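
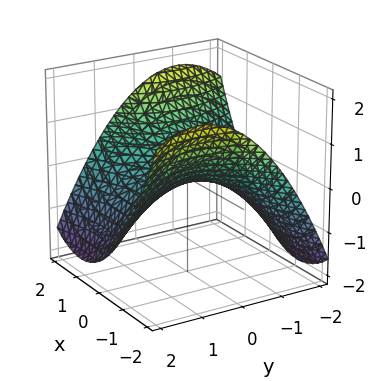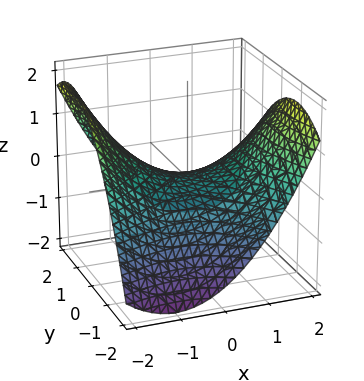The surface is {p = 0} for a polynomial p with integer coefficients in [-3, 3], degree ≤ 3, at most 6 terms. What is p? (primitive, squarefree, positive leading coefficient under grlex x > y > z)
Degree: no degree-1 surface has this shape, so deg p = 2.
From the axis intercepts and sections: it meets the z-axis at z = 0 (among the integer gridlines); one y-axis crossing is at y = 0; one x-axis crossing is at x = 0.
Fitting integer coefficients to these (and the overall shape) gives p.

x^2 - x*y - y^2 - 3*z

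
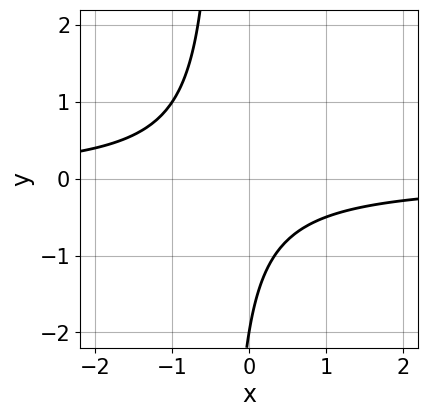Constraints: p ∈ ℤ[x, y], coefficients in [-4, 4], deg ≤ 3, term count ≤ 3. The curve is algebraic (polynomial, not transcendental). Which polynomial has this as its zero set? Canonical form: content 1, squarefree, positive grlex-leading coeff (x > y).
3*x*y + y + 2

First, deg p = 2. No degree-1 curve has this shape.
Then, from the axis intercepts and sections: no x-intercept at any integer in the box; it meets the y-axis at y = -2 (among the integer gridlines).
Finally, together with the visible shape, these determine p as stated.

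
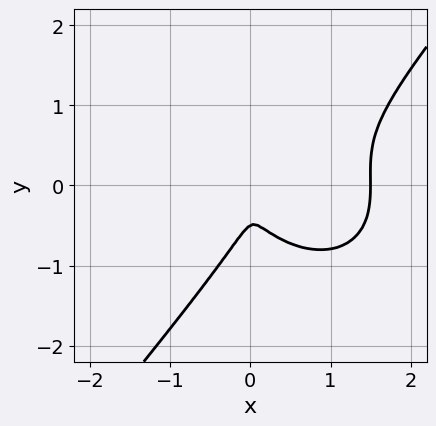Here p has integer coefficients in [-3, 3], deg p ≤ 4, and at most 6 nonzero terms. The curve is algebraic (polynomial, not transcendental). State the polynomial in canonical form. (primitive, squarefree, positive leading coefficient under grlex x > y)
2*x^3 + x*y^2 - 2*y^3 - 3*x^2 - y^2

The degree is 3 — a generic line meets the curve in up to 3 points.
Solving for integer coefficients yields p as stated.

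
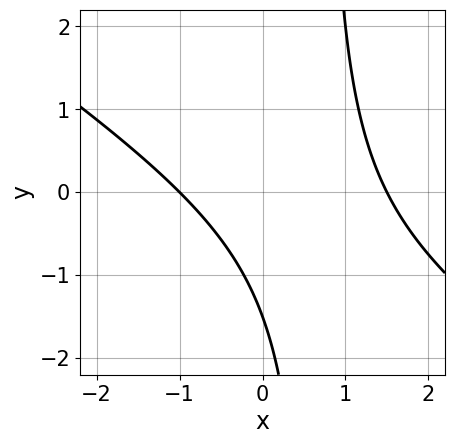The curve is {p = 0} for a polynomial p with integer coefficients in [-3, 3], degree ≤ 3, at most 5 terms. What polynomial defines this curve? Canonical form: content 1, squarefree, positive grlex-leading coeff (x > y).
2*x^2 + 3*x*y - x - 2*y - 3

The degree is 2 — the shape is more complex than any degree-1 curve.
Observable constraints: it crosses the x-axis at the gridline x = -1.
Together with the visible shape, these determine p as stated.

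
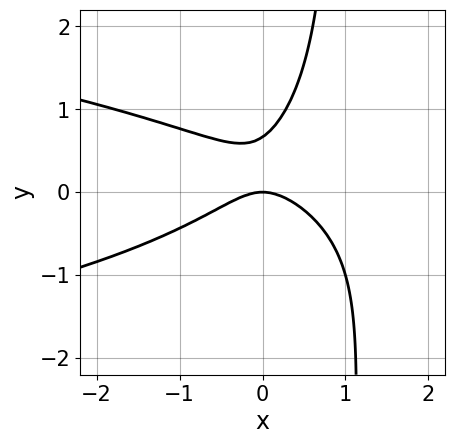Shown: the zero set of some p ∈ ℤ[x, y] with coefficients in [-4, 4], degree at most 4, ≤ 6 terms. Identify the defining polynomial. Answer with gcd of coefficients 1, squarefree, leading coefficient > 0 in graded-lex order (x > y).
First, the degree is 3 — no degree-2 curve has this shape.
Then, reading off the gridlines: it meets the y-axis at y = 0 (among the integer gridlines); it crosses the x-axis at the gridline x = 0.
Finally, together with the visible shape, these determine p as stated.

3*x*y^2 + 2*x^2 - 3*y^2 + 2*y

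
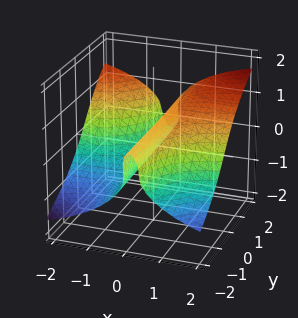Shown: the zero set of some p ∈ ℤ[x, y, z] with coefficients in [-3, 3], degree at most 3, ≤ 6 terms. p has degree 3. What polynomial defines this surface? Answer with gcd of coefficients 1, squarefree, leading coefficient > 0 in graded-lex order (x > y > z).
The degree is 3 — the shape is more complex than any degree-2 surface.
Reading off the gridlines: every point of the y-axis in the box is on the surface; it crosses the x-axis at the gridline x = 0; it meets the z-axis at z = 0 (among the integer gridlines).
Assembling these constraints gives the stated polynomial.

2*x^2*y - 2*x^2*z - 2*z^3 + z^2 + 2*x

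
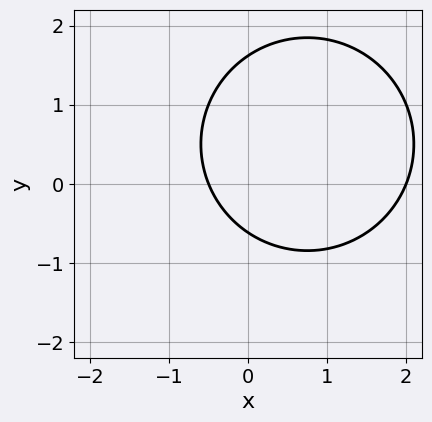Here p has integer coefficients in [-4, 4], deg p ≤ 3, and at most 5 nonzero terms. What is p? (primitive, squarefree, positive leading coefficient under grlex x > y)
2*x^2 + 2*y^2 - 3*x - 2*y - 2

1. Degree: a generic line meets the curve in up to 2 points, so deg p = 2.
2. Checking where it meets the axes: it crosses the x-axis at the gridline x = 2.
3. Solving for integer coefficients yields p as stated.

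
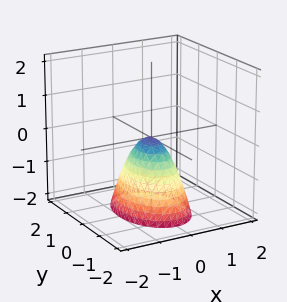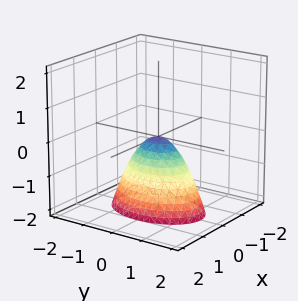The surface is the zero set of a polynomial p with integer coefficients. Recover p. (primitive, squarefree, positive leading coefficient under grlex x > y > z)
1. deg p = 2.
2. Symmetries: the x ↦ −x reflection is a symmetry, so x appears only in even powers; the y ↦ −y reflection is a symmetry, so y appears only in even powers.
3. Observable constraints: it crosses the x-axis at the gridline x = 0; one y-axis crossing is at y = 0; one z-axis crossing is at z = 0.
4. Solving for integer coefficients yields p as stated.

2*x^2 + y^2 + z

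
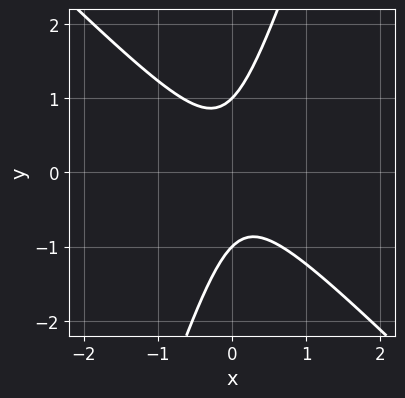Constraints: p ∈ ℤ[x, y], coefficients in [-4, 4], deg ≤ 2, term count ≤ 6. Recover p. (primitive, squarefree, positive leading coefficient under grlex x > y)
3*x^2 + 2*x*y - y^2 + 1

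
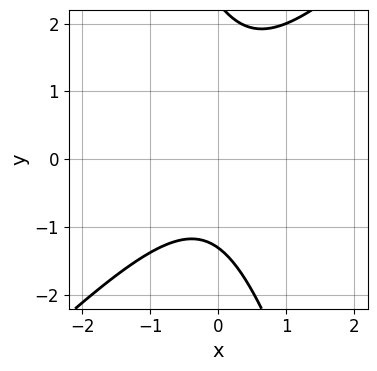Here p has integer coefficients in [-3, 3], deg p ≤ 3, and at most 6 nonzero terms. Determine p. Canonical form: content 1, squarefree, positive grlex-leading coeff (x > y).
3*x^2 - 2*x*y - y^2 + y + 3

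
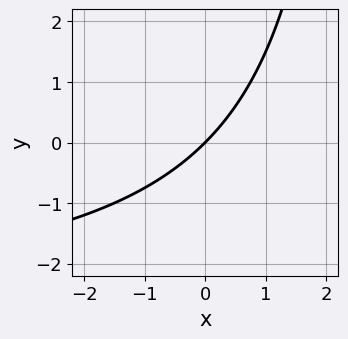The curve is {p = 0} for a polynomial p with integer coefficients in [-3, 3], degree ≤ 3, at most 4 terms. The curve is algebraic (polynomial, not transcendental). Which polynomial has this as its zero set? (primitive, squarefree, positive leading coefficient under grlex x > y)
Degree: the shape is more complex than any degree-1 curve, so deg p = 2.
Reading off the gridlines: one y-axis crossing is at y = 0; one x-axis crossing is at x = 0.
Together with the visible shape, these determine p as stated.

x*y + 3*x - 3*y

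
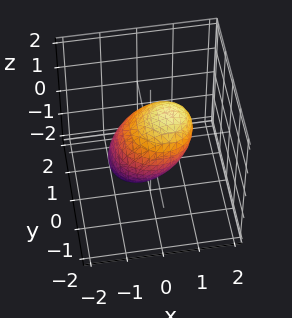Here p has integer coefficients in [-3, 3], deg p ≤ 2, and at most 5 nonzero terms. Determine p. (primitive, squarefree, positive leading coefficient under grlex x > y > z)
(a) deg p = 2.
(b) From the axis intercepts and sections: the y-axis gridline crossings are at y ∈ {-1, 1}; among the integer gridlines, it crosses the x-axis at x ∈ {-1, 1}.
(c) The integer polynomial consistent with all of this is the stated p.

x^2 - x*z + y^2 + z^2 - 1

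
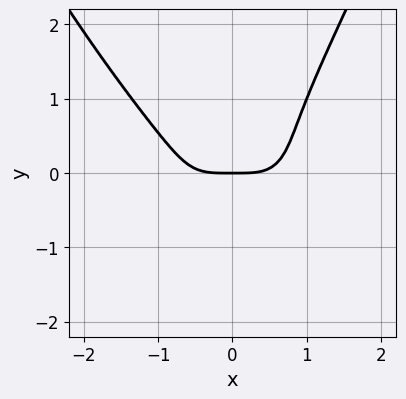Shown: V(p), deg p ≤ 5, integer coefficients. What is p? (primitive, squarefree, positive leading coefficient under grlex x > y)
1. Degree: a generic line meets the curve in up to 4 points, so deg p = 4.
2. Observable constraints: it crosses the x-axis at the gridline x = 0; it crosses the y-axis at the gridline y = 0.
3. Fitting integer coefficients to these (and the overall shape) gives p.

x^4 + x*y^2 - y^3 - y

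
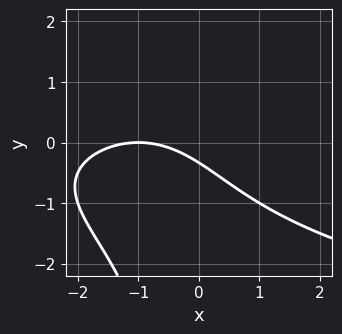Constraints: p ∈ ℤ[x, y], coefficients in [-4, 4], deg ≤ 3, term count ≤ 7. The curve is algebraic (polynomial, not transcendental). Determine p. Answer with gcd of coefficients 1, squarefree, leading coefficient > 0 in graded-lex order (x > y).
x*y^2 - x^2 - 2*x - 3*y - 1

1. Degree: the shape is more complex than any degree-2 curve, so deg p = 3.
2. Reading off the gridlines: one x-axis crossing is at x = -1.
3. These observations pin down the coefficients.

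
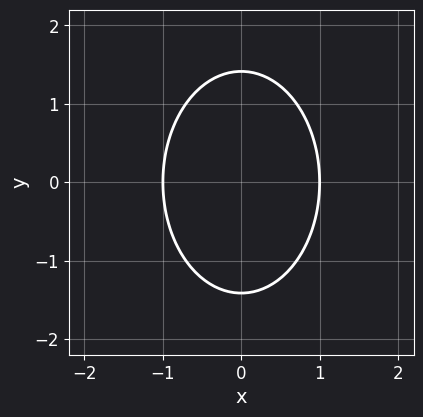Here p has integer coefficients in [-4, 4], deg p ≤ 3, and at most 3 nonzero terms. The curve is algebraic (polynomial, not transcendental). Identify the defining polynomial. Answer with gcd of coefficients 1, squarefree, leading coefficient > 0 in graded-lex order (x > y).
First, the degree is 2 — a generic line meets the curve in up to 2 points.
Next, symmetries: the y ↦ −y reflection is a symmetry, so y appears only in even powers; it's symmetric under x → −x, forcing even powers of x.
Next, against the integer gridlines: the x-axis gridline crossings are at x ∈ {-1, 1}.
Finally, these observations pin down the coefficients.

2*x^2 + y^2 - 2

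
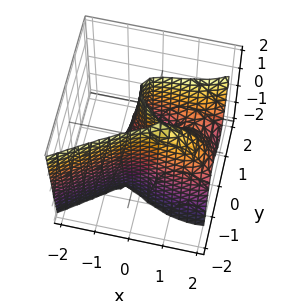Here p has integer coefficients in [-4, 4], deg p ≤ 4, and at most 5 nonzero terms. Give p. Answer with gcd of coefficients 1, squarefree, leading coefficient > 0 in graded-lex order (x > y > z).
First, deg p = 3.
Then, against the integer gridlines: it crosses the y-axis at the gridline y = 0; every point of the z-axis in the box is on the surface.
Finally, putting this together gives p.

x^3 - 3*y^3 - 2*x^2 + x*z + 2*y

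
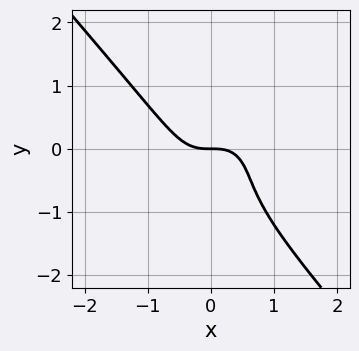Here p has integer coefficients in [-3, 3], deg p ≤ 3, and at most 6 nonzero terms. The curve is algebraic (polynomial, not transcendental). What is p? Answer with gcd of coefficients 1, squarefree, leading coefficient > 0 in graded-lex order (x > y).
3*x^3 + 2*y^3 + 2*y^2 + 2*y

1. The degree is 3 — no degree-2 curve has this shape.
2. Against the integer gridlines: it meets the x-axis at x = 0 (among the integer gridlines); it meets the y-axis at y = 0 (among the integer gridlines).
3. Putting this together gives p.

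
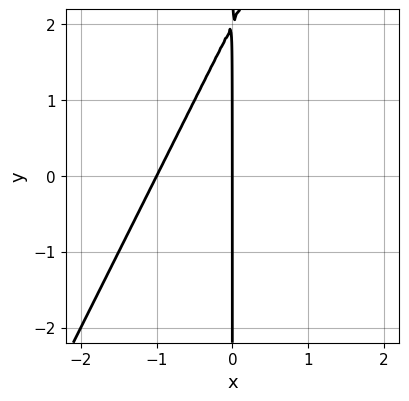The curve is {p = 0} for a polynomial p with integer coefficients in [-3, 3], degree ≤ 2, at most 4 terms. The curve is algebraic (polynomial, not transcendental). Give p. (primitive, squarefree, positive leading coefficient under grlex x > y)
2*x^2 - x*y + 2*x

deg p = 2.
Observable constraints: the x-axis gridline crossings are at x ∈ {-1, 0}; every point of the y-axis in the box is on the curve.
Matching integer coefficients to the picture gives p.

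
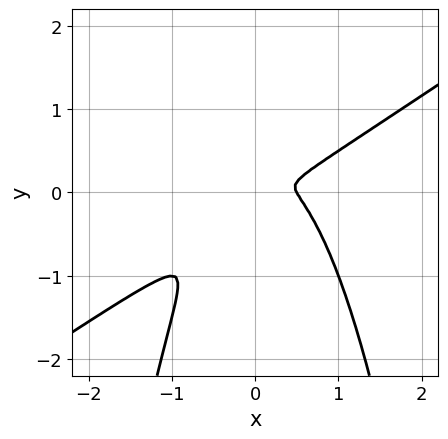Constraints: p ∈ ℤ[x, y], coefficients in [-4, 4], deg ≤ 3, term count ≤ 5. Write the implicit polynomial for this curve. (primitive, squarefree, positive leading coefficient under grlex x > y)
First, degree: no degree-2 curve has this shape, so deg p = 3.
Finally, matching integer coefficients to the picture gives p.

2*x^3 - 3*x^2*y - x^2 + 2*x*y - 2*y^2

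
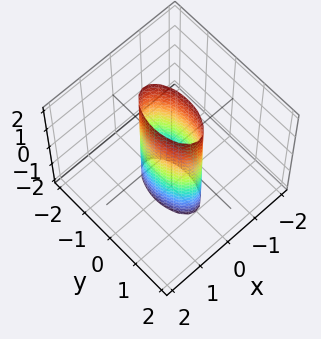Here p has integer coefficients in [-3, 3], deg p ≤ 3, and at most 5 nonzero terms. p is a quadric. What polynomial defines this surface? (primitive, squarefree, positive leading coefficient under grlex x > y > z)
3*x^2 + y^2 - 1

Degree: a cylinder; a quadric, so deg p = 2.
Symmetries: it's symmetric under y → −y, forcing even powers of y; mirror symmetry z ↦ −z ⇒ only even powers of z; the x ↦ −x reflection is a symmetry, so x appears only in even powers.
Checking where it meets the axes: the surface avoids every integer z-axis point in the box; the y-axis gridline crossings are at y ∈ {-1, 1}.
The integer polynomial consistent with all of this is the stated p.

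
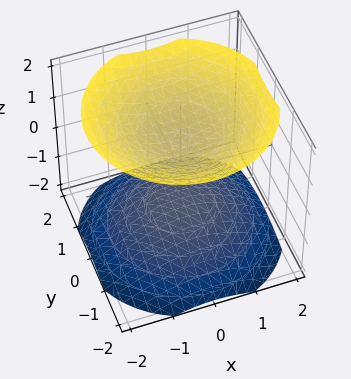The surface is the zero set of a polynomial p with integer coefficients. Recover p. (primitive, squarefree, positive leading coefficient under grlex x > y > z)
First, I count 2 distinct pieces. They look like related sheets of one shape, so recover p as a whole.
Next, the degree is 2 — two separate bowl-shaped sheets opening away from each other; a quadric.
Then, symmetries: mirror symmetry z ↦ −z ⇒ only even powers of z; the z-axis is an axis of rotation, so x and y enter only as x² + y².
Next, against the integer gridlines: it misses every integer gridline on the y-axis; the surface avoids every integer x-axis point in the box.
Finally, assembling these constraints gives the stated polynomial. Check: (0, 0, -1) on the z-axis lies on the surface, and p(0, 0, -1) = 0. ✓

2*x^2 + 2*y^2 - 3*z^2 + 3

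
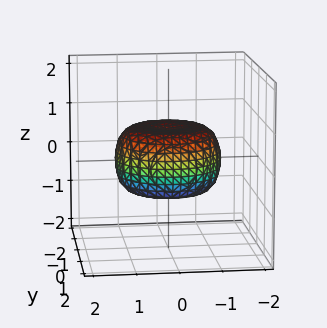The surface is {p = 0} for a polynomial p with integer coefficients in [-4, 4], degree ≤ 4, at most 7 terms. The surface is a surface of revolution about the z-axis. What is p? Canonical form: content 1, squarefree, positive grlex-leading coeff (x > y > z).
x^4 + 2*x^2*y^2 + y^4 - x^2 - y^2 + 2*z^2 - 1

1. deg p = 4. The shape is more complex than any degree-3 surface.
2. By symmetry, the z-axis is an axis of rotation, so x and y enter only as x² + y².
3. From the axis intercepts and sections: a circular section at z = 0 has radius between 1 and 2.
4. Together with the visible shape, these determine p as stated.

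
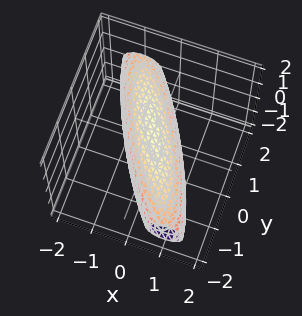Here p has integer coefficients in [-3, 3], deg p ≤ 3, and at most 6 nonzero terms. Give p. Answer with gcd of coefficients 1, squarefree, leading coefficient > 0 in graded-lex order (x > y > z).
3*x^2 + 3*x*y + y^2 + 2*z^2 - 2

Degree: the shape is more complex than any degree-1 surface, so deg p = 2.
Against the integer gridlines: the z-axis gridline crossings are at z ∈ {-1, 1}.
Fitting integer coefficients to these (and the overall shape) gives p.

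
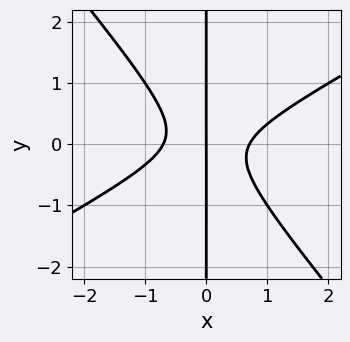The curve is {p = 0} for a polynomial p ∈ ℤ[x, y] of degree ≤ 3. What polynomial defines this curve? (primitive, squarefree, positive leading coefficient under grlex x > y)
(a) Degree: the shape is more complex than any degree-2 curve, so deg p = 3.
(b) From the visible intercepts: every point of the y-axis in the box is on the curve; it meets the x-axis at x = 0 (among the integer gridlines).
(c) The integer polynomial consistent with all of this is the stated p.

2*x^3 - 2*x^2*y - 3*x*y^2 - x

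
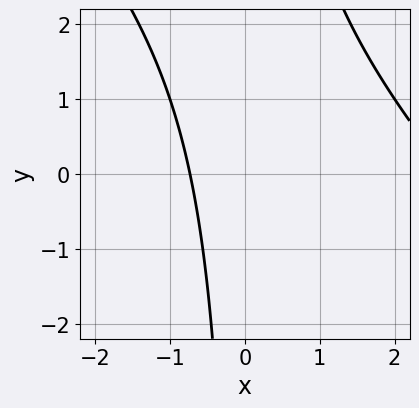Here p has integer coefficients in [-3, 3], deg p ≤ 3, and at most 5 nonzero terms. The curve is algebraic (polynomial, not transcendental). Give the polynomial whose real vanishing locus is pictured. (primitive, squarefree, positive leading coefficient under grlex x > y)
(a) deg p = 2. The shape is more complex than any degree-1 curve.
(b) Observable constraints: it misses every integer gridline on the y-axis.
(c) These observations pin down the coefficients.

x^2 + x*y - 2*x - 2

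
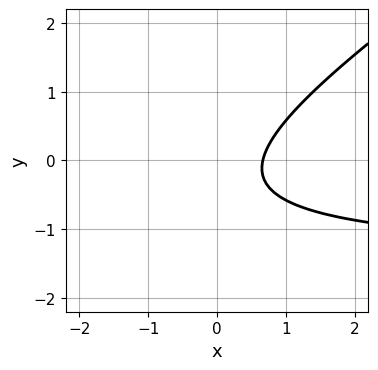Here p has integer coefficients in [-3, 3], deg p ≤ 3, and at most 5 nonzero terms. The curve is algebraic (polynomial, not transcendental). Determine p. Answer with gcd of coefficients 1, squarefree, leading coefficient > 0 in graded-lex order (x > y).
First, deg p = 2.
Next, against the integer gridlines: it misses every integer gridline on the y-axis.
Finally, fitting integer coefficients to these (and the overall shape) gives p.

2*x*y - 3*y^2 + 3*x - 2*y - 2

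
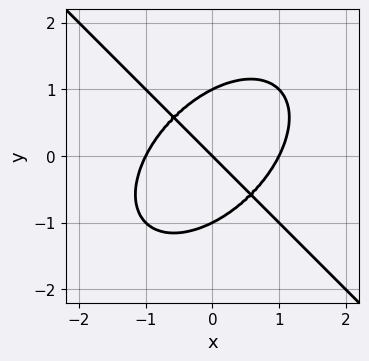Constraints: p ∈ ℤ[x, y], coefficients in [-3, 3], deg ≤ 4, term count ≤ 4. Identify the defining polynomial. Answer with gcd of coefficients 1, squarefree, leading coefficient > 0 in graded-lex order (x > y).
First, the degree is 3 — no degree-2 curve has this shape.
Then, from the axis intercepts and sections: the y-axis gridline crossings are at y ∈ {-1, 0, 1}; the x-axis gridline crossings are at x ∈ {-1, 0, 1}.
Finally, the integer polynomial consistent with all of this is the stated p.

x^3 + y^3 - x - y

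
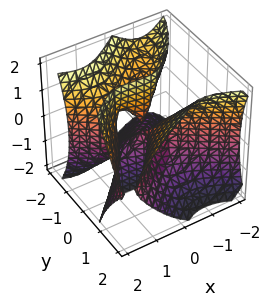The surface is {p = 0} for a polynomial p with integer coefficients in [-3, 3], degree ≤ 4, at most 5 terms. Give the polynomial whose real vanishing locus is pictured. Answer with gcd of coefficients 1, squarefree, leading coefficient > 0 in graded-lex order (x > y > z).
2*x^3 - 3*x*y^2 + 2*y^3 - 2*y*z^2 - 2*x^2

First, the picture has 2 separate pieces. Treating them together as one polynomial.
Then, deg p = 3. The shape is more complex than any degree-2 surface.
Next, against the integer gridlines: it crosses the y-axis at the gridline y = 0; among the integer gridlines, it crosses the x-axis at x ∈ {0, 1}; every point of the z-axis in the box is on the surface.
Finally, assembling these constraints gives the stated polynomial.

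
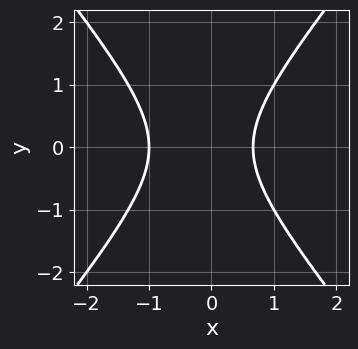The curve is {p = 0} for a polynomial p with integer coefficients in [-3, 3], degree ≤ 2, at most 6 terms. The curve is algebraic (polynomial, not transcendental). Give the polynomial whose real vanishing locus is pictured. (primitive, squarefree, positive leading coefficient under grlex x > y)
3*x^2 - 2*y^2 + x - 2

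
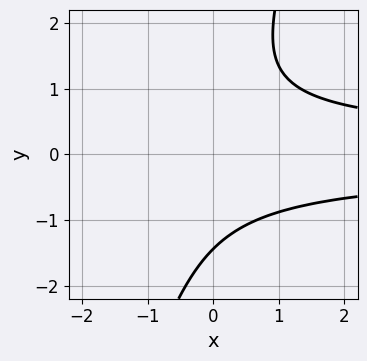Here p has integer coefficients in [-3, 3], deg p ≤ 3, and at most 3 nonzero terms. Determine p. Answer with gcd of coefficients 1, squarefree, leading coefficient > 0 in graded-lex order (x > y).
3*x*y^2 - y^3 - 3

deg p = 3.
Reading off the gridlines: no x-intercept at any integer in the box.
Assembling these constraints gives the stated polynomial.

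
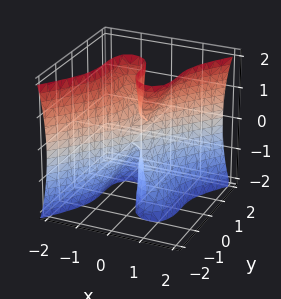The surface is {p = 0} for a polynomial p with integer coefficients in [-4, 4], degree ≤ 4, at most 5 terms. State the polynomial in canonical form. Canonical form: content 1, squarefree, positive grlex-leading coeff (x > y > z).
3*x^3 - x*z^2 - 2*y^3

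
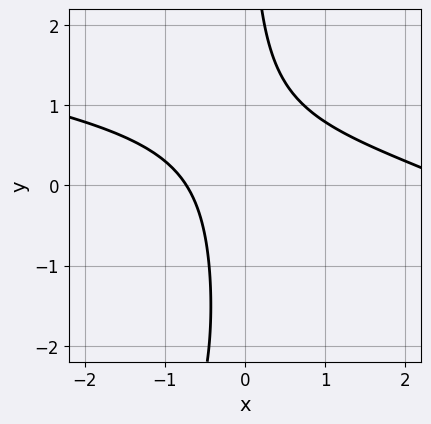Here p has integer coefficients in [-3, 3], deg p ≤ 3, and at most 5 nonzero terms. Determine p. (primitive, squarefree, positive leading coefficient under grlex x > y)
(a) deg p = 3.
(b) From the axis intercepts and sections: the curve avoids every integer y-axis point in the box.
(c) Matching integer coefficients to the picture gives p.

x*y^2 + x^2 + 3*x*y - 2*x - 2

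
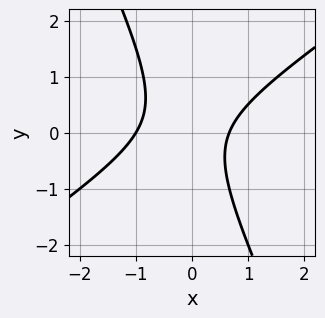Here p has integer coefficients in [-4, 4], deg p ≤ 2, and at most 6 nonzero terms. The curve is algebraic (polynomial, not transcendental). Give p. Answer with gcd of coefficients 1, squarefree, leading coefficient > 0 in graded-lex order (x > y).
3*x^2 - 3*x*y - 2*y^2 + x - 2

1. Degree: a generic line meets the curve in up to 2 points, so deg p = 2.
2. Reading off the gridlines: it meets the x-axis at x = -1 (among the integer gridlines); no y-intercept at any integer in the box.
3. Fitting integer coefficients to these (and the overall shape) gives p.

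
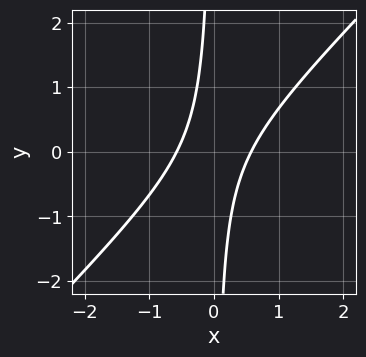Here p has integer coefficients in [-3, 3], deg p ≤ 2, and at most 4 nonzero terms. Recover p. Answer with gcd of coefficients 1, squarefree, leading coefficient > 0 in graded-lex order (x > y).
3*x^2 - 3*x*y - 1

First, degree: no degree-1 curve has this shape, so deg p = 2.
Next, reading off the gridlines: no y-intercept at any integer in the box.
Finally, putting this together gives p.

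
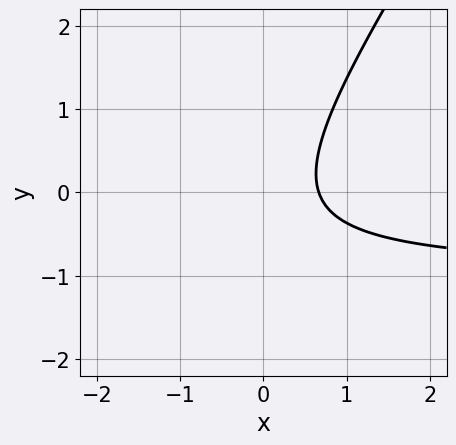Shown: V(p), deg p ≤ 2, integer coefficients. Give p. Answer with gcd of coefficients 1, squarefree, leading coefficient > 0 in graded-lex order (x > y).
3*x*y - 2*y^2 + 3*x - y - 2

deg p = 2. A generic line meets the curve in up to 2 points.
Checking where it meets the axes: no y-intercept at any integer in the box.
These observations pin down the coefficients.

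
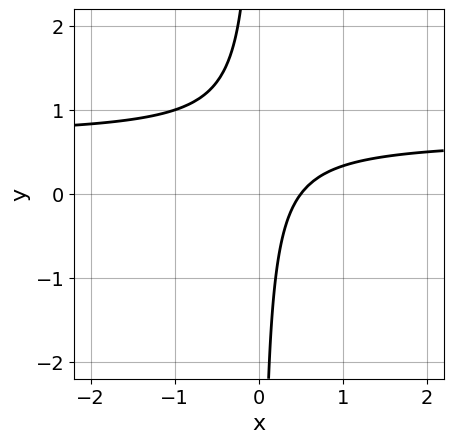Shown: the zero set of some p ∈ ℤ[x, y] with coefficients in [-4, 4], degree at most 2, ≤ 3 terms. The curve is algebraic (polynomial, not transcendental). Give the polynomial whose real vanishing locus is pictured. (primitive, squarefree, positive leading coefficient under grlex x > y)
First, the degree is 2 — a generic line meets the curve in up to 2 points.
Then, checking where it meets the axes: the curve avoids every integer y-axis point in the box.
Finally, solving for integer coefficients yields p as stated.

3*x*y - 2*x + 1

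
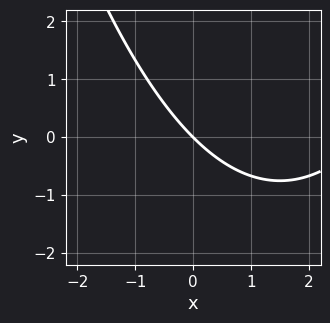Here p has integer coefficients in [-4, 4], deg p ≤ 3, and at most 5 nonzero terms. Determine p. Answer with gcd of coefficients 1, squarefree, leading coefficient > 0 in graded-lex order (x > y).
First, deg p = 2.
Then, observable constraints: it crosses the y-axis at the gridline y = 0; it crosses the x-axis at the gridline x = 0.
Finally, matching integer coefficients to the picture gives p.

x^2 - 3*x - 3*y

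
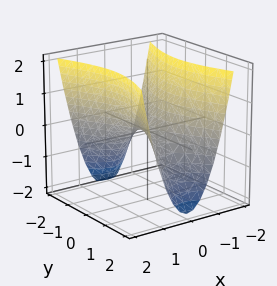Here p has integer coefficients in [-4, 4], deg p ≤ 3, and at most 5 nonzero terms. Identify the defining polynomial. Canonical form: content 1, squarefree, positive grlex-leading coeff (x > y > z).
First, deg p = 2.
Next, symmetries: mirror symmetry x ↦ −x ⇒ only even powers of x; the y ↦ −y reflection is a symmetry, so y appears only in even powers.
Then, from the axis intercepts and sections: it meets the x-axis at x = 0 (among the integer gridlines); it crosses the z-axis at the gridline z = 0; it crosses the y-axis at the gridline y = 0.
Finally, matching integer coefficients to the picture gives p.

3*x^2 - y^2 - 2*z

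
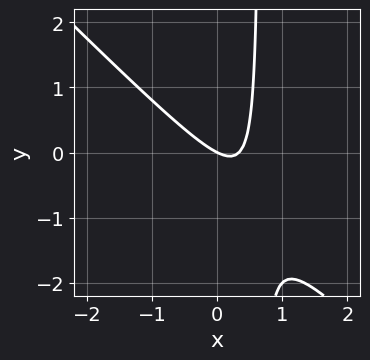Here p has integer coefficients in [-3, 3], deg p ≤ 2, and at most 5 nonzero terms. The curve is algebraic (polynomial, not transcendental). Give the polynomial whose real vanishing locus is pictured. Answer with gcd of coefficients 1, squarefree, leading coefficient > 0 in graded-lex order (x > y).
1. The degree is 2 — a generic line meets the curve in up to 2 points.
2. Reading off the gridlines: it meets the x-axis at x = 0 (among the integer gridlines); it meets the y-axis at y = 0 (among the integer gridlines).
3. Matching integer coefficients to the picture gives p.

3*x^2 + 3*x*y - x - 2*y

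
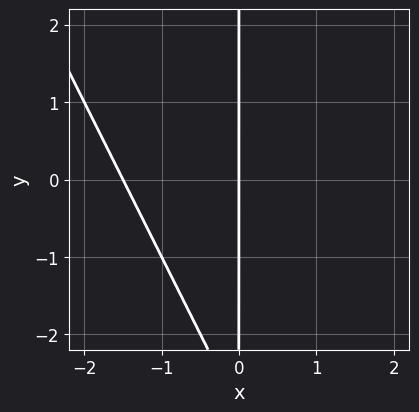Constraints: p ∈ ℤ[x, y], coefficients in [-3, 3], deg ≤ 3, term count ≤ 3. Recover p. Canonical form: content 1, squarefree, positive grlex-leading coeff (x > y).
2*x^2 + x*y + 3*x

1. The degree is 2 — no degree-1 curve has this shape.
2. From the axis intercepts and sections: one x-axis crossing is at x = 0; every point of the y-axis in the box is on the curve.
3. Putting this together gives p.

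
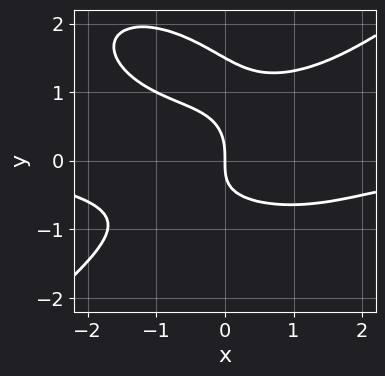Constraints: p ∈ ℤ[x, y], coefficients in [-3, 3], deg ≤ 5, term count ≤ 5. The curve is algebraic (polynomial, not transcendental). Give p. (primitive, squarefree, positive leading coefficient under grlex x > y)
x^3*y - 2*y^4 - 3*x*y^2 + 3*y^3 + 3*x

First, deg p = 4. A generic line meets the curve in up to 4 points.
Then, reading off the gridlines: it crosses the x-axis at the gridline x = 0; one y-axis crossing is at y = 0.
Finally, putting this together gives p.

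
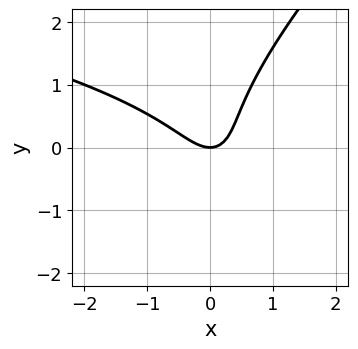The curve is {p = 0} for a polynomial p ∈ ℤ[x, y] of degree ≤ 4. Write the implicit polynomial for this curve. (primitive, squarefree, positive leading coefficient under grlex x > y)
2*x*y^2 - 2*y^3 + 3*x^2 + 2*x*y - 2*y

First, deg p = 3.
Next, against the integer gridlines: one x-axis crossing is at x = 0; it meets the y-axis at y = 0 (among the integer gridlines).
Finally, matching integer coefficients to the picture gives p.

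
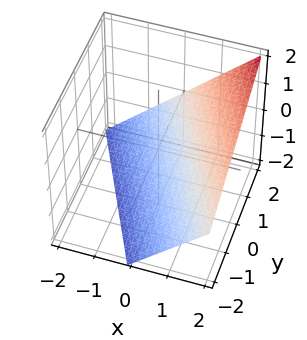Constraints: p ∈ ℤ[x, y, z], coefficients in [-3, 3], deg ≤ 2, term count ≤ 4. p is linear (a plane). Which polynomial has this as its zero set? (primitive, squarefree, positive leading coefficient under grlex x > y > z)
2*x + y - 2*z - 2

(a) The degree is 1 — the surface is flat (a plane).
(b) Checking where it meets the axes: it meets the z-axis at z = -1 (among the integer gridlines); it crosses the x-axis at the gridline x = 1.
(c) The integer polynomial consistent with all of this is the stated p.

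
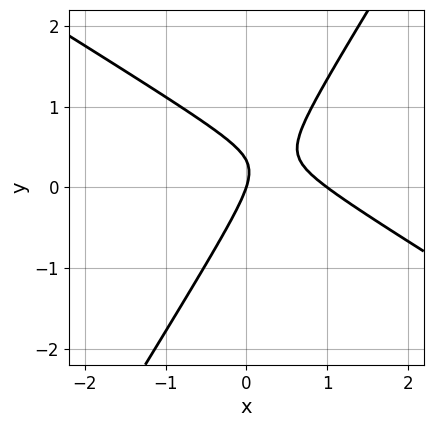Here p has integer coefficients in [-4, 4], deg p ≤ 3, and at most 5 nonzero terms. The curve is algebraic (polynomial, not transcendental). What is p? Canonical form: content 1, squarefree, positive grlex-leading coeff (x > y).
(a) Degree: the shape is more complex than any degree-1 curve, so deg p = 2.
(b) Against the integer gridlines: it meets the y-axis at y = 0 (among the integer gridlines); the x-axis gridline crossings are at x ∈ {0, 1}.
(c) Together with the visible shape, these determine p as stated.

3*x^2 + 3*x*y - 3*y^2 - 3*x + y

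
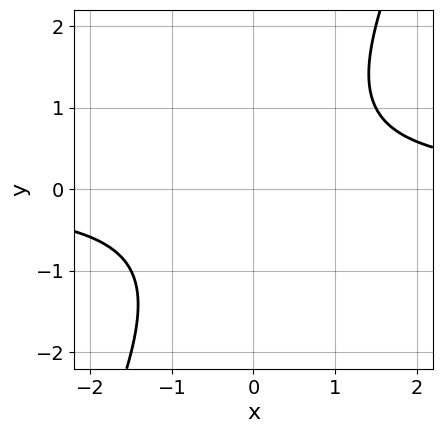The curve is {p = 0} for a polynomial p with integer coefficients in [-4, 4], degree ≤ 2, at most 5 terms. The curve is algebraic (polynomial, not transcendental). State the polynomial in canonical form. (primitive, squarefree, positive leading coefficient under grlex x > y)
2*x*y - y^2 - 2

Degree: a generic line meets the curve in up to 2 points, so deg p = 2.
Observable constraints: it misses every integer gridline on the y-axis; no x-intercept at any integer in the box.
Together with the visible shape, these determine p as stated.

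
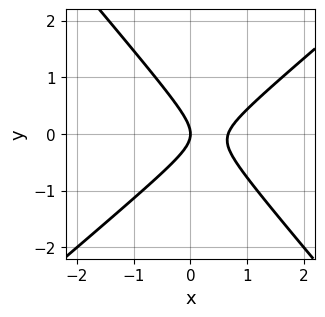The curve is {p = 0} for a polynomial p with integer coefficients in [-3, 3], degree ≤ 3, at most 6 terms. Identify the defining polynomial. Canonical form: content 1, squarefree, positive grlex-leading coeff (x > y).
First, degree: the shape is more complex than any degree-1 curve, so deg p = 2.
Then, observable constraints: it meets the y-axis at y = 0 (among the integer gridlines); it crosses the x-axis at the gridline x = 0.
Finally, solving for integer coefficients yields p as stated.

3*x^2 - x*y - 3*y^2 - 2*x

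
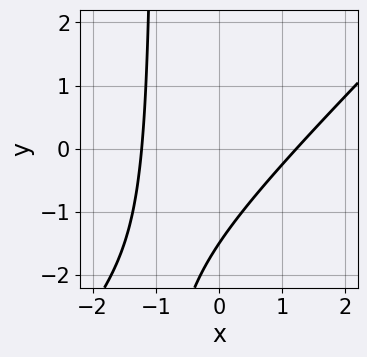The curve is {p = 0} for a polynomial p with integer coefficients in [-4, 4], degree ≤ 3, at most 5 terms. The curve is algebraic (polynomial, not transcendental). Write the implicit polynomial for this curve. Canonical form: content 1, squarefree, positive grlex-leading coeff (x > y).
(a) deg p = 2. No degree-1 curve has this shape.
(b) Putting this together gives p.

2*x^2 - 2*x*y - 2*y - 3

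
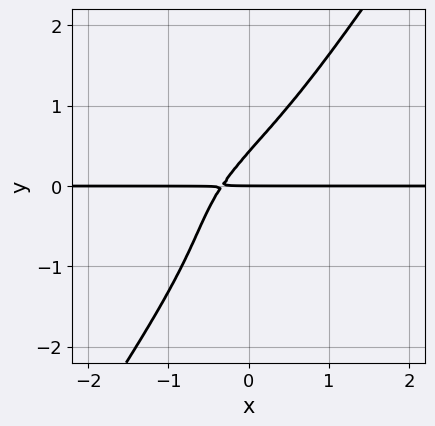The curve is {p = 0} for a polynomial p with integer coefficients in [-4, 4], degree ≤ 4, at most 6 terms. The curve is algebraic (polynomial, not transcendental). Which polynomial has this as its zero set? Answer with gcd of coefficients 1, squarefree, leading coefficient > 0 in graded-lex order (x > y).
3*x*y^3 - 2*y^4 + 3*x*y - 2*y^2 + y

1. The degree is 4 — the shape is more complex than any degree-3 curve.
2. Observable constraints: the visible x-axis segment lies entirely on the curve; it crosses the y-axis at the gridline y = 0.
3. Putting this together gives p.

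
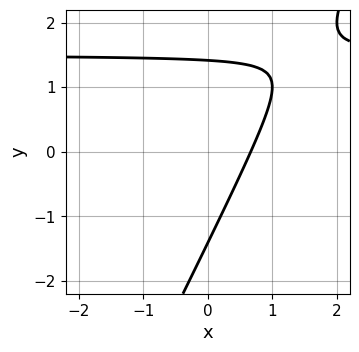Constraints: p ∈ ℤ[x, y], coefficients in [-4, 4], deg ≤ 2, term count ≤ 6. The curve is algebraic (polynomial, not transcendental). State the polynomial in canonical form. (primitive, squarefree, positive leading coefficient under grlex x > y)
2*x*y - y^2 - 3*x + 2

deg p = 2. No degree-1 curve has this shape.
The integer polynomial consistent with all of this is the stated p.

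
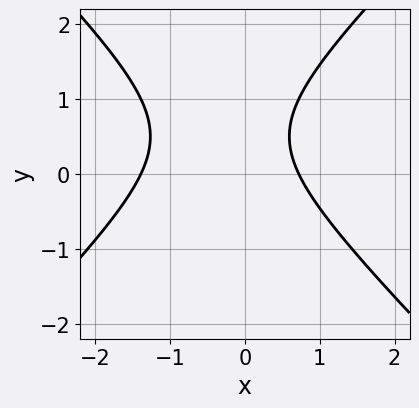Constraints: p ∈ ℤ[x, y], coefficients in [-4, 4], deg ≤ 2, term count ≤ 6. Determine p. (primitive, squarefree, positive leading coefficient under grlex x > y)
3*x^2 - 3*y^2 + 2*x + 3*y - 3

First, degree: the shape is more complex than any degree-1 curve, so deg p = 2.
Then, from the axis intercepts and sections: the curve avoids every integer y-axis point in the box.
Finally, these observations pin down the coefficients.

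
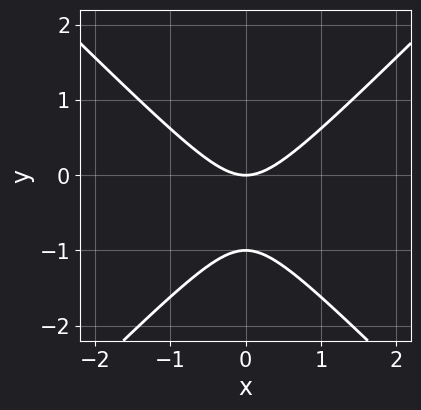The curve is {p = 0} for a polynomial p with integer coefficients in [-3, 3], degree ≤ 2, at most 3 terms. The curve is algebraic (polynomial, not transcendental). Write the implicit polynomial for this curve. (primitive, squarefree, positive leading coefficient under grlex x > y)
1. deg p = 2. A generic line meets the curve in up to 2 points.
2. Symmetries: it's symmetric under x → −x, forcing even powers of x.
3. From the visible intercepts: one x-axis crossing is at x = 0; among the integer gridlines, it crosses the y-axis at y ∈ {-1, 0}.
4. Solving for integer coefficients yields p as stated.

x^2 - y^2 - y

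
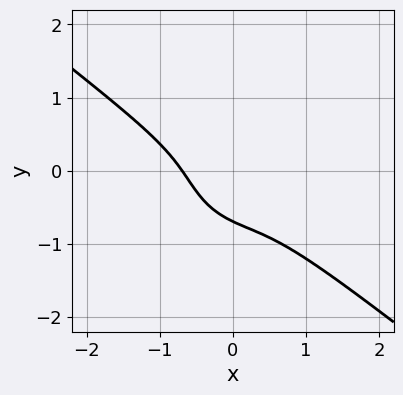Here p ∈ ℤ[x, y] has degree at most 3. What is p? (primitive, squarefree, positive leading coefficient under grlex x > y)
1. The degree is 3 — the shape is more complex than any degree-2 curve.
2. Matching integer coefficients to the picture gives p.

3*x^3 + 2*x^2*y + 3*y^3 - 3*x*y + 1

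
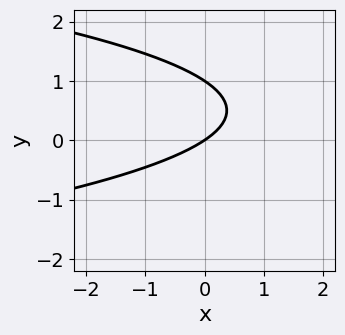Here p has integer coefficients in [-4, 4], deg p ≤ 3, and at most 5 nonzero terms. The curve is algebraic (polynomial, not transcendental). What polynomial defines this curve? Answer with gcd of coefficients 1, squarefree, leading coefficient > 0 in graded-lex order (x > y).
3*y^2 + 2*x - 3*y

First, deg p = 2. No degree-1 curve has this shape.
Next, observable constraints: the y-axis gridline crossings are at y ∈ {0, 1}; it crosses the x-axis at the gridline x = 0.
Finally, together with the visible shape, these determine p as stated.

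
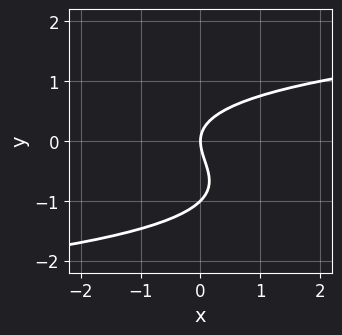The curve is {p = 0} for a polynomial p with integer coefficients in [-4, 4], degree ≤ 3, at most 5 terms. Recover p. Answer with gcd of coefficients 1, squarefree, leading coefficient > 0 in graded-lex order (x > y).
1. The degree is 3 — no degree-2 curve has this shape.
2. Observable constraints: among the integer gridlines, it crosses the y-axis at y ∈ {-1, 0}; one x-axis crossing is at x = 0.
3. Putting this together gives p.

y^3 + y^2 - x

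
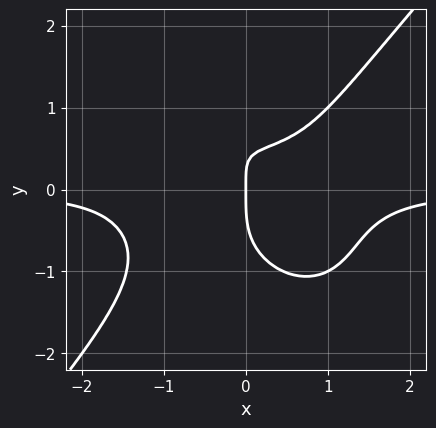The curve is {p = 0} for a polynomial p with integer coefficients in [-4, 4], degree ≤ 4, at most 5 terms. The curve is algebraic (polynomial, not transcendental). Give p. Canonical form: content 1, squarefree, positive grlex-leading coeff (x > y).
3*x^3*y - 2*y^4 - 3*x*y + 2*x

Degree: no degree-3 curve has this shape, so deg p = 4.
From the visible intercepts: one y-axis crossing is at y = 0; one x-axis crossing is at x = 0.
The integer polynomial consistent with all of this is the stated p.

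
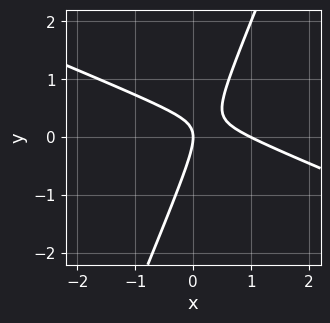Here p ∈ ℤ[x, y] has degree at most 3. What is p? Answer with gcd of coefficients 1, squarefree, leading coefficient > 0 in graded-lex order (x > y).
Degree: no degree-1 curve has this shape, so deg p = 2.
From the visible intercepts: the x-axis gridline crossings are at x ∈ {0, 1}; one y-axis crossing is at y = 0.
Together with the visible shape, these determine p as stated.

x^2 + 2*x*y - y^2 - x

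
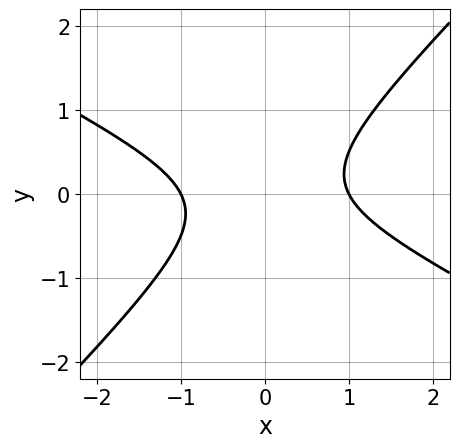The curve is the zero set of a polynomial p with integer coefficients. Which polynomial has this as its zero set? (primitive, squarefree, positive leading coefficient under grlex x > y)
x^2 + x*y - 2*y^2 - 1

1. deg p = 2. The shape is more complex than any degree-1 curve.
2. Observable constraints: the x-axis gridline crossings are at x ∈ {-1, 1}; it misses every integer gridline on the y-axis.
3. Putting this together gives p.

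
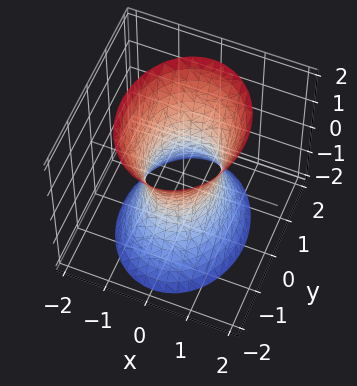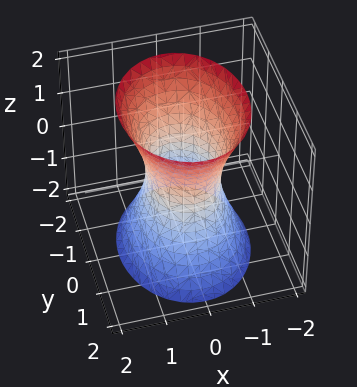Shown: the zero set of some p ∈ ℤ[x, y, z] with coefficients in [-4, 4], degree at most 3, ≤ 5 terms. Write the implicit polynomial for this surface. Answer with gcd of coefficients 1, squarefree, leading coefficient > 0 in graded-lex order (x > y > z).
3*x^2 + 2*y^2 - z^2 - 2

The degree is 2 — an hourglass — one-sheet hyperboloid; a quadric.
Symmetries: the x ↦ −x reflection is a symmetry, so x appears only in even powers; it's symmetric under y → −y, forcing even powers of y; it's symmetric under z → −z, forcing even powers of z.
Against the integer gridlines: among the integer gridlines, it crosses the y-axis at y ∈ {-1, 1}; the surface avoids every integer z-axis point in the box.
Solving for integer coefficients yields p as stated.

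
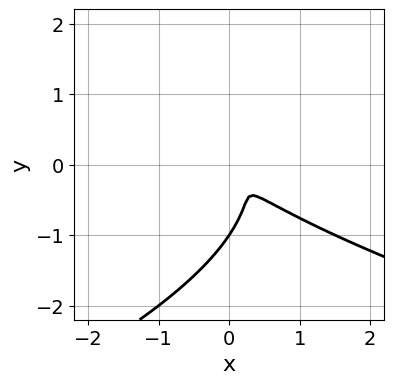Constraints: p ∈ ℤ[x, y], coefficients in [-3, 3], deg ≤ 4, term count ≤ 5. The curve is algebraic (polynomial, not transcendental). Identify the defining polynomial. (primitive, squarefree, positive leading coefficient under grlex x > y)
(a) The degree is 3 — no degree-2 curve has this shape.
(b) From the visible intercepts: it crosses the y-axis at the gridline y = -1.
(c) The integer polynomial consistent with all of this is the stated p.

2*y^3 + 2*x^2 + 3*x*y + 2*y^2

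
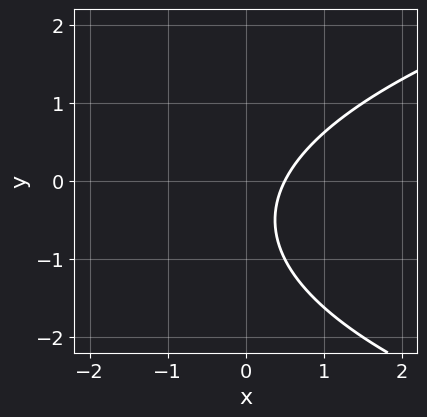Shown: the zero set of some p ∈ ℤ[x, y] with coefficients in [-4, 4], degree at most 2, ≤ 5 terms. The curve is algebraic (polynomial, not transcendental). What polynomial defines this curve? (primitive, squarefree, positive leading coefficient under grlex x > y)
First, deg p = 2. The shape is more complex than any degree-1 curve.
Then, against the integer gridlines: no y-intercept at any integer in the box.
Finally, together with the visible shape, these determine p as stated.

y^2 - 2*x + y + 1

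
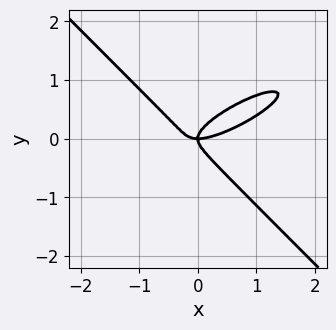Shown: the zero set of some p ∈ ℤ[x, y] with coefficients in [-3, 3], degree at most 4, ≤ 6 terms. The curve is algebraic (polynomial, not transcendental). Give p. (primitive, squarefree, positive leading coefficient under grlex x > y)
x^3 - 2*x^2*y + 3*y^3 - x*y

(a) Degree: the shape is more complex than any degree-2 curve, so deg p = 3.
(b) Observable constraints: one x-axis crossing is at x = 0; one y-axis crossing is at y = 0.
(c) Putting this together gives p.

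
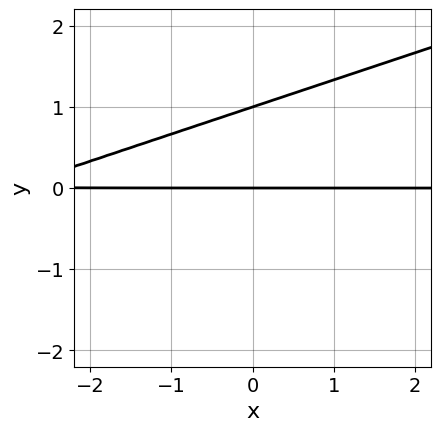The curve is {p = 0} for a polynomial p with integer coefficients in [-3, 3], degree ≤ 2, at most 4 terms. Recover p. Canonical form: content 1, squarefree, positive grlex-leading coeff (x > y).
x*y - 3*y^2 + 3*y

(a) deg p = 2. The shape is more complex than any degree-1 curve.
(b) Observable constraints: the visible x-axis segment lies entirely on the curve; the y-axis gridline crossings are at y ∈ {0, 1}.
(c) Together with the visible shape, these determine p as stated.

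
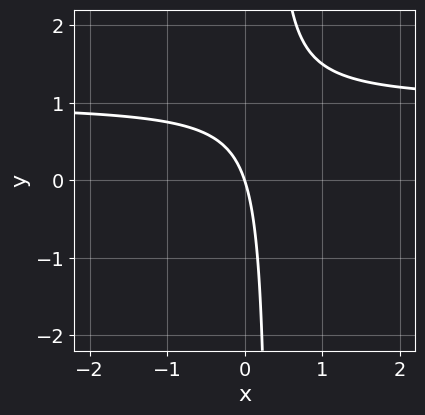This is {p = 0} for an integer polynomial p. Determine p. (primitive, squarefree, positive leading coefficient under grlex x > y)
3*x*y - 3*x - y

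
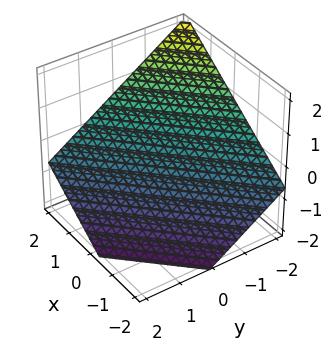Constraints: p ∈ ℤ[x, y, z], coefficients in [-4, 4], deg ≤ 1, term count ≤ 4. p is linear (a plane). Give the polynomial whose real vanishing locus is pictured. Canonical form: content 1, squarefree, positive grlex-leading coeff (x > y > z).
First, degree: the surface is flat (a plane), so deg p = 1.
Next, from the visible intercepts: it crosses the x-axis at the gridline x = 1; it crosses the y-axis at the gridline y = -1.
Finally, the integer polynomial consistent with all of this is the stated p.

2*x - 2*y - 3*z - 2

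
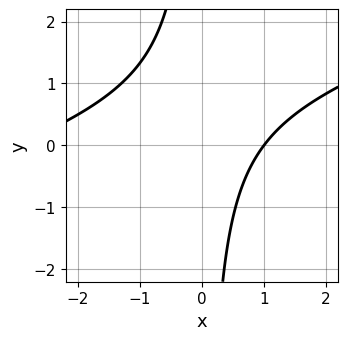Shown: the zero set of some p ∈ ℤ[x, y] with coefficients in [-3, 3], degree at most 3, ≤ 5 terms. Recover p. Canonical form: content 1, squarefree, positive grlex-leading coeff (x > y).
First, degree: a generic line meets the curve in up to 2 points, so deg p = 2.
Then, checking where it meets the axes: it crosses the x-axis at the gridline x = 1; the curve avoids every integer y-axis point in the box.
Finally, solving for integer coefficients yields p as stated.

x^2 - 3*x*y + 2*x - 3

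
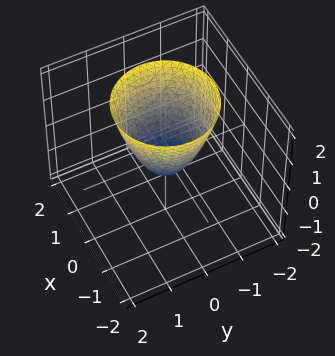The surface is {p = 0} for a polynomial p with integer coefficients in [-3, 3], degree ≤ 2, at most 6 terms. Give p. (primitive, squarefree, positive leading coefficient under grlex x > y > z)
3*x^2 + 3*y^2 - 2*z - 1

First, the degree is 2 — a generic line meets the surface in up to 2 points.
Then, by symmetry, the z-axis is an axis of rotation, so x and y enter only as x² + y².
Then, checking where it meets the axes: a circular section at z = 2 has radius between 1 and 2.
Finally, matching integer coefficients to the picture gives p.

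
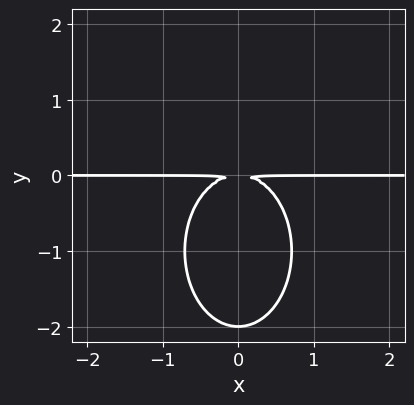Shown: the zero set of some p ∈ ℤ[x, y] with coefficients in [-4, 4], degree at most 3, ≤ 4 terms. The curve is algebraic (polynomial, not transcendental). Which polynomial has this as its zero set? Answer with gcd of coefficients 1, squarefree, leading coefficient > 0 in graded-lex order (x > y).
deg p = 3.
Symmetries: it's symmetric under x → −x, forcing even powers of x.
From the axis intercepts and sections: it meets the y-axis at y = -2 (among the integer gridlines); the visible x-axis segment lies entirely on the curve.
Fitting integer coefficients to these (and the overall shape) gives p.

2*x^2*y + y^3 + 2*y^2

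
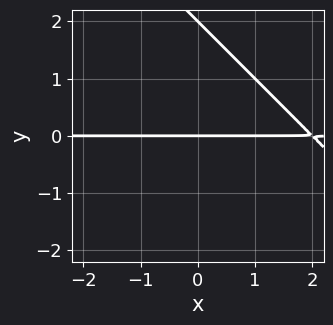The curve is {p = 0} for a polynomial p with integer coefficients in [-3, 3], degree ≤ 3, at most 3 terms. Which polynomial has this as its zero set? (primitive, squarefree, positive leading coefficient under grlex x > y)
(a) The degree is 2 — the shape is more complex than any degree-1 curve.
(b) Observable constraints: among the integer gridlines, it crosses the y-axis at y ∈ {0, 2}; the visible x-axis segment lies entirely on the curve.
(c) Together with the visible shape, these determine p as stated.

x*y + y^2 - 2*y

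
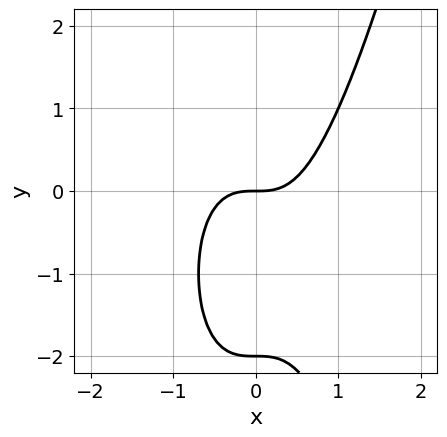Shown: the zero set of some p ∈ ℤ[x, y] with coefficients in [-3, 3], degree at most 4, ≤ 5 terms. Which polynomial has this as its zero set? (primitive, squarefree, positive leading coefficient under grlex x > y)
(a) The degree is 3 — the shape is more complex than any degree-2 curve.
(b) Checking where it meets the axes: among the integer gridlines, it crosses the y-axis at y ∈ {-2, 0}; one x-axis crossing is at x = 0.
(c) Solving for integer coefficients yields p as stated.

3*x^3 - y^2 - 2*y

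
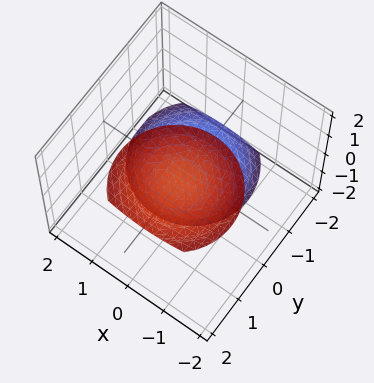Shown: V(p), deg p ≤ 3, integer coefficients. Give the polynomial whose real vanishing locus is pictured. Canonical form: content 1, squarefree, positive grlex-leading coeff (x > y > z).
I count 2 distinct pieces. They look like related sheets of one shape, so recover p as a whole.
Degree: the shape is more complex than any degree-1 surface, so deg p = 2.
Observable constraints: it misses every integer gridline on the x-axis; the surface avoids every integer y-axis point in the box.
Solving for integer coefficients yields p as stated.

2*x^2 + x*z + 2*y^2 - 2*y*z - z^2 + 3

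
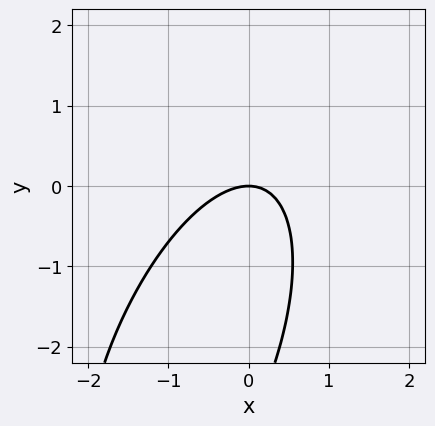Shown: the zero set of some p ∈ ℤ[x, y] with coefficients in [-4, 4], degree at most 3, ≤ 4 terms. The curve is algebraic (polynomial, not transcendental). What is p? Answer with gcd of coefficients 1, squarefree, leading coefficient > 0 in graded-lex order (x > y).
First, the degree is 2 — a generic line meets the curve in up to 2 points.
Then, from the axis intercepts and sections: it crosses the x-axis at the gridline x = 0; one y-axis crossing is at y = 0.
Finally, putting this together gives p.

3*x^2 - 2*x*y + y^2 + 3*y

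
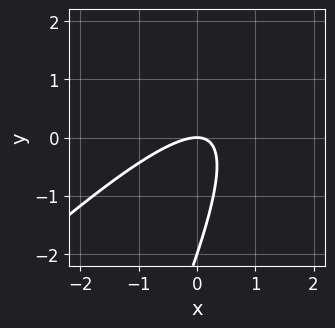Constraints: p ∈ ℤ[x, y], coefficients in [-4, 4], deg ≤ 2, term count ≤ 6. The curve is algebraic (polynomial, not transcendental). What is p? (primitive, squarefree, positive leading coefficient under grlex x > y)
2*x^2 - 3*x*y + y^2 + 2*y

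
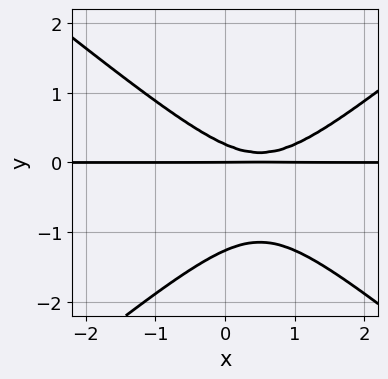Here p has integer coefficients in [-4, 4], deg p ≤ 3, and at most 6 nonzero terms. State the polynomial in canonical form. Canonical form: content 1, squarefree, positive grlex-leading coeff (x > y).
2*x^2*y - 3*y^3 - 2*x*y - 3*y^2 + y

1. Degree: a generic line meets the curve in up to 3 points, so deg p = 3.
2. Observable constraints: every point of the x-axis in the box is on the curve; it crosses the y-axis at the gridline y = 0.
3. Matching integer coefficients to the picture gives p.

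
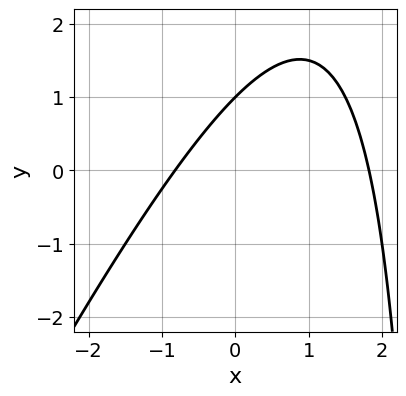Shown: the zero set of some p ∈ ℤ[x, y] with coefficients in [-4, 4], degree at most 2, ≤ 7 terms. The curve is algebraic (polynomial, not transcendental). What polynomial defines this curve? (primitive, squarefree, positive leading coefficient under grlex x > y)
2*x^2 - x*y - 2*x + 3*y - 3

1. deg p = 2. A generic line meets the curve in up to 2 points.
2. Checking where it meets the axes: it meets the y-axis at y = 1 (among the integer gridlines).
3. The integer polynomial consistent with all of this is the stated p.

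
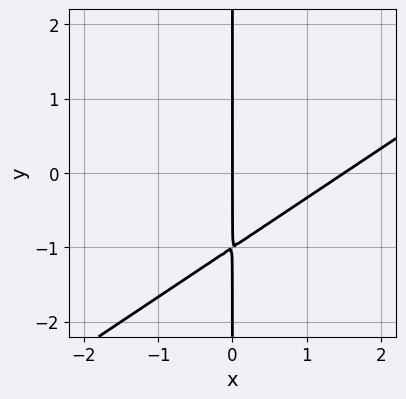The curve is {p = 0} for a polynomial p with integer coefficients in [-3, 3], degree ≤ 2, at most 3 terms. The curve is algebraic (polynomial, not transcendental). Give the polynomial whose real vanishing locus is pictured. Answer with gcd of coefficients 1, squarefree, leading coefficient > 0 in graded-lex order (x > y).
(a) deg p = 2. The shape is more complex than any degree-1 curve.
(b) Reading off the gridlines: every point of the y-axis in the box is on the curve; one x-axis crossing is at x = 0.
(c) These observations pin down the coefficients.

2*x^2 - 3*x*y - 3*x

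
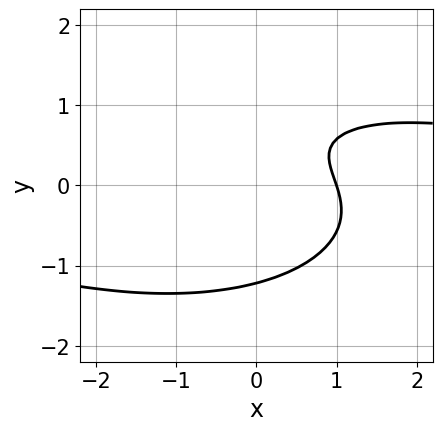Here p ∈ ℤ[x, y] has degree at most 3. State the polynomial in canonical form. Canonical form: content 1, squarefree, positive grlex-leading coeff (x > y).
1. Degree: no degree-2 curve has this shape, so deg p = 3.
2. Against the integer gridlines: one x-axis crossing is at x = 1.
3. Matching integer coefficients to the picture gives p.

x^2*y + 3*y^3 - 3*x - 2*y + 3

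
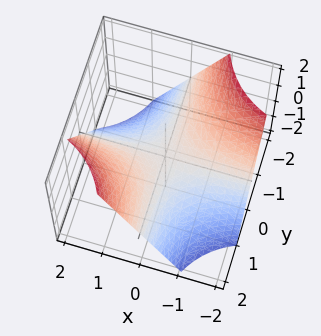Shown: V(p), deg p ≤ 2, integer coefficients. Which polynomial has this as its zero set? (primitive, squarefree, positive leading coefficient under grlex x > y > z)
Degree: a saddle surface; a quadric, so deg p = 2.
From the axis intercepts and sections: the visible y-axis segment lies entirely on the surface; it meets the z-axis at z = 0 (among the integer gridlines); every point of the x-axis in the box is on the surface.
These observations pin down the coefficients.

x*y - z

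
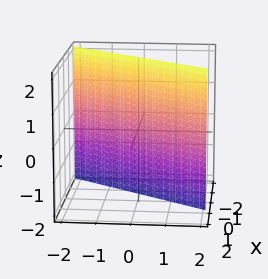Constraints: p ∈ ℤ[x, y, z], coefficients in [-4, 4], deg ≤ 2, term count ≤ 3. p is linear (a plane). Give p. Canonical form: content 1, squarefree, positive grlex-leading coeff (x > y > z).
The degree is 1 — every cross-section is a straight line — this is a plane.
From the axis intercepts and sections: it misses every integer gridline on the z-axis; it meets the y-axis at y = 1 (among the integer gridlines).
These observations pin down the coefficients.

3*x - 2*y + 2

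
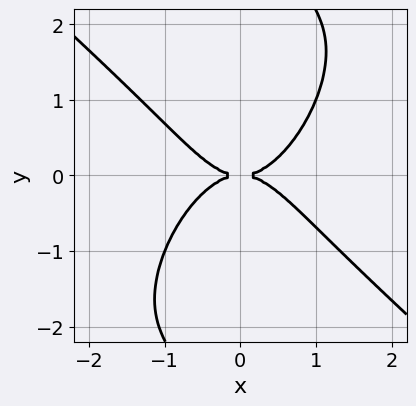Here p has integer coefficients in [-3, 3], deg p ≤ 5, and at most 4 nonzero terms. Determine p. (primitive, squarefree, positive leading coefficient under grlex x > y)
Degree: no degree-3 curve has this shape, so deg p = 4.
Checking where it meets the axes: it meets the y-axis at y = 0 (among the integer gridlines); one x-axis crossing is at x = 0.
The integer polynomial consistent with all of this is the stated p.

3*x^4 - 2*x^2*y^2 + 2*x*y^3 - 3*y^2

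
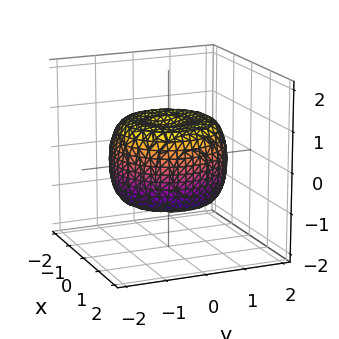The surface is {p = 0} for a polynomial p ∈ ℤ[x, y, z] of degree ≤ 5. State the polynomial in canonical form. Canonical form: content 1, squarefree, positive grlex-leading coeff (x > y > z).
2*x^4 + 4*x^2*y^2 + 2*y^4 - 3*x^2 - 3*y^2 + 3*z^2 - 2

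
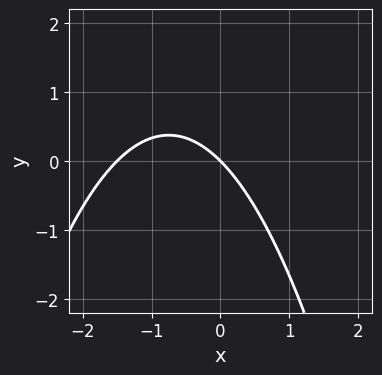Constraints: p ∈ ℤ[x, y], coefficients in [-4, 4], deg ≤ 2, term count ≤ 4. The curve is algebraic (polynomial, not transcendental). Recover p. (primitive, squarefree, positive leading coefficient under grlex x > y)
First, deg p = 2. The shape is more complex than any degree-1 curve.
Next, against the integer gridlines: it meets the x-axis at x = 0 (among the integer gridlines); it crosses the y-axis at the gridline y = 0.
Finally, matching integer coefficients to the picture gives p.

2*x^2 + 3*x + 3*y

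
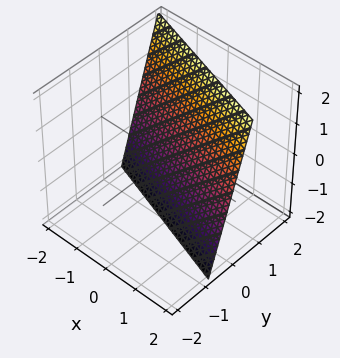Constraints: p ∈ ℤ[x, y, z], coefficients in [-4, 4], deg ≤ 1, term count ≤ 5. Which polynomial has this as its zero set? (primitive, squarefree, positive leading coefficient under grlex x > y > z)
1. The degree is 1 — every cross-section is a straight line — this is a plane.
2. Against the integer gridlines: it meets the x-axis at x = 2 (among the integer gridlines); it crosses the z-axis at the gridline z = -2.
3. Together with the visible shape, these determine p as stated.

x + 3*y - z - 2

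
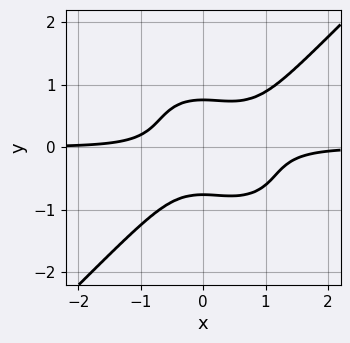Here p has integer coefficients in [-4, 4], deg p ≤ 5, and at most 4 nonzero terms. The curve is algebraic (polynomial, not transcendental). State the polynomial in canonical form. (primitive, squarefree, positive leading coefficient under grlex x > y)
1. Degree: a generic line meets the curve in up to 4 points, so deg p = 4.
2. From the axis intercepts and sections: it misses every integer gridline on the x-axis.
3. Fitting integer coefficients to these (and the overall shape) gives p.

3*x^3*y - 3*y^4 - 2*x^2*y + 1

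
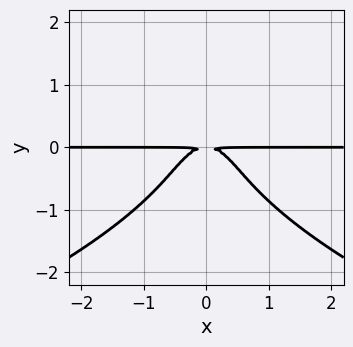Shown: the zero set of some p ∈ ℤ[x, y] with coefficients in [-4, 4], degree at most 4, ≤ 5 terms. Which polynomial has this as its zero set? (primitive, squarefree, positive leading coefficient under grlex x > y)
First, degree: a generic line meets the curve in up to 4 points, so deg p = 4.
Then, symmetries: it's symmetric under x → −x, forcing even powers of x.
Then, from the visible intercepts: every point of the x-axis in the box is on the curve.
Finally, solving for integer coefficients yields p as stated.

2*y^4 + 3*x^2*y + 2*y^2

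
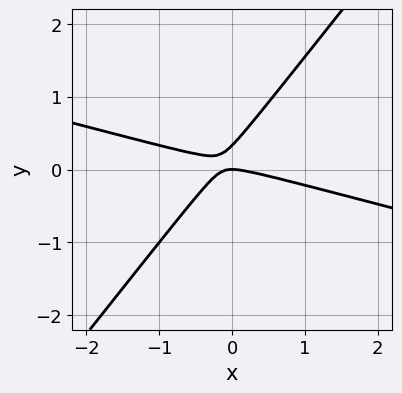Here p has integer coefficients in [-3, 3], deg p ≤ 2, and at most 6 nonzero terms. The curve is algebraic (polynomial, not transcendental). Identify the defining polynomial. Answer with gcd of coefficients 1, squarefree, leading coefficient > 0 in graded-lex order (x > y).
First, deg p = 2. No degree-1 curve has this shape.
Then, reading off the gridlines: one x-axis crossing is at x = 0; one y-axis crossing is at y = 0.
Finally, these observations pin down the coefficients.

x^2 + 3*x*y - 3*y^2 + y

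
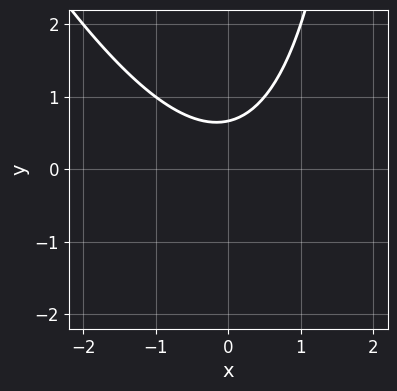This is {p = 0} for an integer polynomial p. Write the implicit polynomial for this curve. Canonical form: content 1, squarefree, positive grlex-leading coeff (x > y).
(a) The degree is 2 — the shape is more complex than any degree-1 curve.
(b) From the axis intercepts and sections: no x-intercept at any integer in the box.
(c) The integer polynomial consistent with all of this is the stated p.

2*x^2 + x*y - 3*y + 2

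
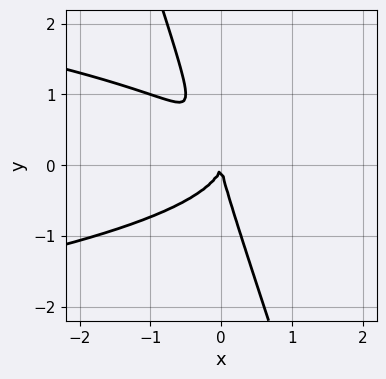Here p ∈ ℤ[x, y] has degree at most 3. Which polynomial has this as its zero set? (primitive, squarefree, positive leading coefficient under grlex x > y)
The degree is 3 — the shape is more complex than any degree-2 curve.
From the visible intercepts: one x-axis crossing is at x = 0; it meets the y-axis at y = 0 (among the integer gridlines).
Matching integer coefficients to the picture gives p.

3*x*y^2 + y^3 + 2*x^2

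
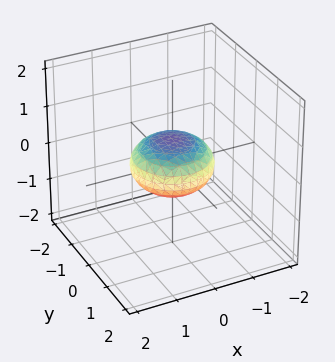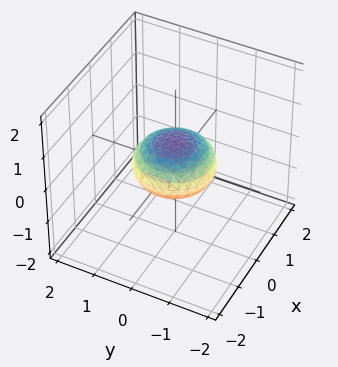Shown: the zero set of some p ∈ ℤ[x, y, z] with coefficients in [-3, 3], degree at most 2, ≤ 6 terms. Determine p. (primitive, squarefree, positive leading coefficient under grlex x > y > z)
(a) deg p = 2.
(b) Symmetries: it's symmetric under z → −z, forcing even powers of z; every cross-section ⟂ z is a circle, so x, y appear only via x² + y².
(c) From the axis intercepts and sections: a circular section at z = 0 has radius exactly 1; the y-axis gridline crossings are at y ∈ {-1, 1}; the x-axis gridline crossings are at x ∈ {-1, 1}.
(d) Putting this together gives p.

x^2 + y^2 + 2*z^2 - 1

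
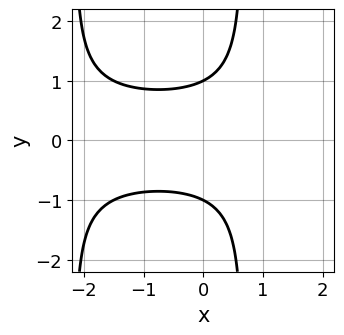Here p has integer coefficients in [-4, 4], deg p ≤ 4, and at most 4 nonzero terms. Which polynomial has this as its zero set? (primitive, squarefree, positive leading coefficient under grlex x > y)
The degree is 4 — the shape is more complex than any degree-3 curve.
Symmetries: mirror symmetry y ↦ −y ⇒ only even powers of y.
Against the integer gridlines: it misses every integer gridline on the x-axis; the y-axis gridline crossings are at y ∈ {-1, 1}.
The integer polynomial consistent with all of this is the stated p.

2*x^2*y^2 + 3*x*y^2 - 3*y^2 + 3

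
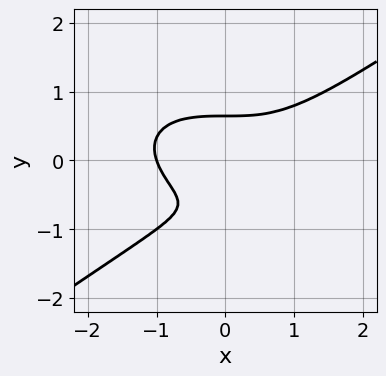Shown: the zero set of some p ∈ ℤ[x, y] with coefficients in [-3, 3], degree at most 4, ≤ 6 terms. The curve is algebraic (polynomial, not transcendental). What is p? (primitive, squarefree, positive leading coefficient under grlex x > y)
x^3 - 3*y^3 - 2*y^2 + y + 1

(a) deg p = 3. The shape is more complex than any degree-2 curve.
(b) Checking where it meets the axes: it meets the x-axis at x = -1 (among the integer gridlines).
(c) Matching integer coefficients to the picture gives p.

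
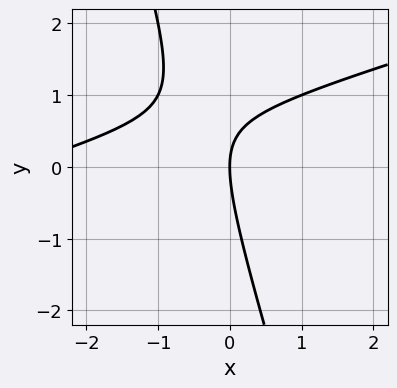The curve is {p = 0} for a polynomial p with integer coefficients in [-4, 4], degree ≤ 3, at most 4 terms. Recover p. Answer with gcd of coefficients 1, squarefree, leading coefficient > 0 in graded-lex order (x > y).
x^2 - 3*x*y - y^2 + 3*x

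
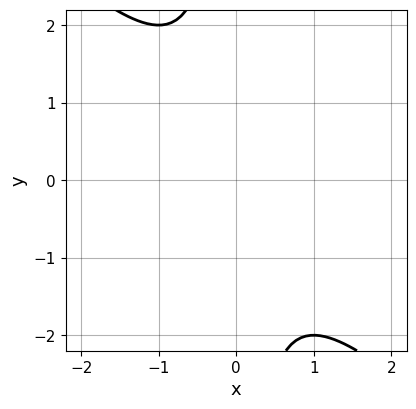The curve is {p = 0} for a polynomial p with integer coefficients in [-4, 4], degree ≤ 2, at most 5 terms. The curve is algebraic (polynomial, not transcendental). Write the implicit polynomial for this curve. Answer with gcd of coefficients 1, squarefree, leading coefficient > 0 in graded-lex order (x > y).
x^2 + x*y + 1

1. deg p = 2. A generic line meets the curve in up to 2 points.
2. Reading off the gridlines: no y-intercept at any integer in the box; no x-intercept at any integer in the box.
3. Assembling these constraints gives the stated polynomial.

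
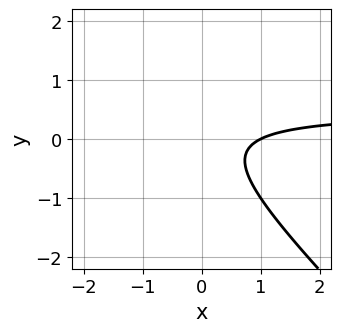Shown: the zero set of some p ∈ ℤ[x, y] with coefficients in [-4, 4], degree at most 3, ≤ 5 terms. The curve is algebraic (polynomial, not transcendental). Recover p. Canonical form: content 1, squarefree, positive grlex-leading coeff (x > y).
1. deg p = 2. No degree-1 curve has this shape.
2. Reading off the gridlines: no y-intercept at any integer in the box; one x-axis crossing is at x = 1.
3. Assembling these constraints gives the stated polynomial.

2*x*y + 2*y^2 - x + 1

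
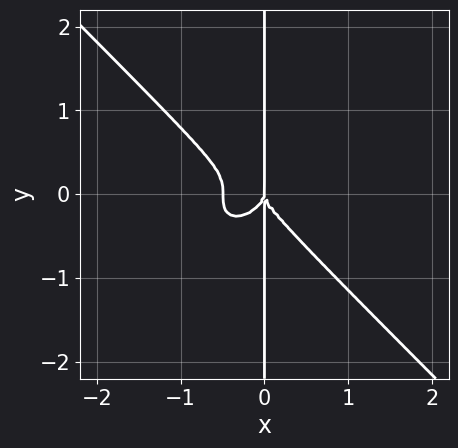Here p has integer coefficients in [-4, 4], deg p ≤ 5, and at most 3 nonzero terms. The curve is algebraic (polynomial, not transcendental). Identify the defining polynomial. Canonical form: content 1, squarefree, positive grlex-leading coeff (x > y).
1. deg p = 4. A generic line meets the curve in up to 4 points.
2. From the axis intercepts and sections: the visible y-axis segment lies entirely on the curve; it crosses the x-axis at the gridline x = 0.
3. Putting this together gives p.

2*x^4 + 2*x*y^3 + x^3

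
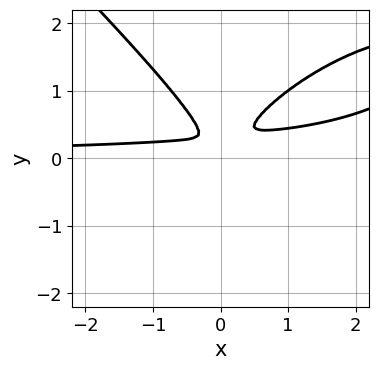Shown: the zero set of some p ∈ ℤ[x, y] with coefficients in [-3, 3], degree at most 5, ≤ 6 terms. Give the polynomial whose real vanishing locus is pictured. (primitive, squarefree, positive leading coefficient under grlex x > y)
1. The degree is 4 — the shape is more complex than any degree-3 curve.
2. Putting this together gives p.

x^3*y - x^2*y^2 + 2*y^4 - 3*x^2*y + x^2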